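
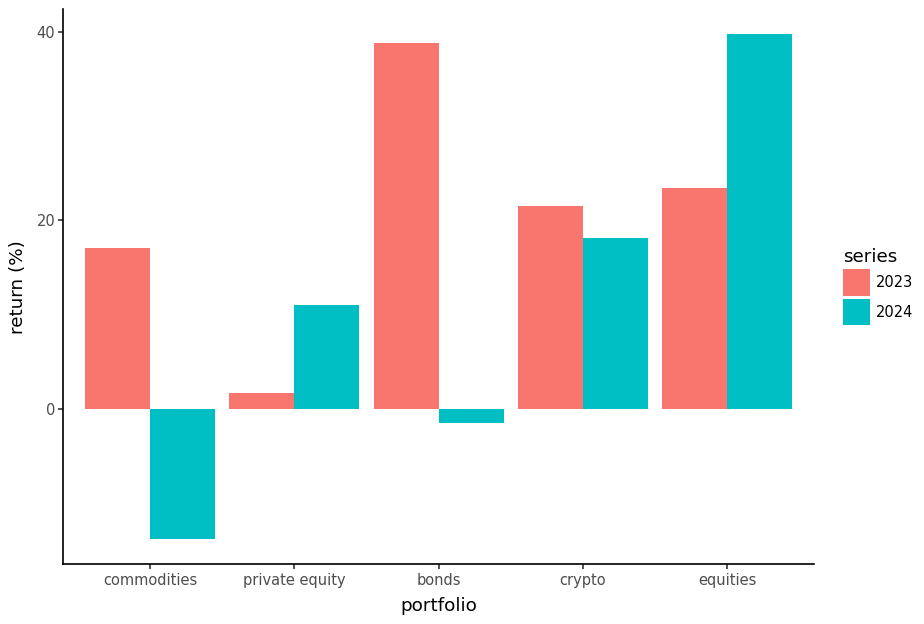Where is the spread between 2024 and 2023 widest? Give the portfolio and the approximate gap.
bonds: 2024 ≈ 0, 2023 ≈ 40 → gap ≈ 40. Next-largest (commodities) is only ≈ 30.

bonds, ≈ 40 %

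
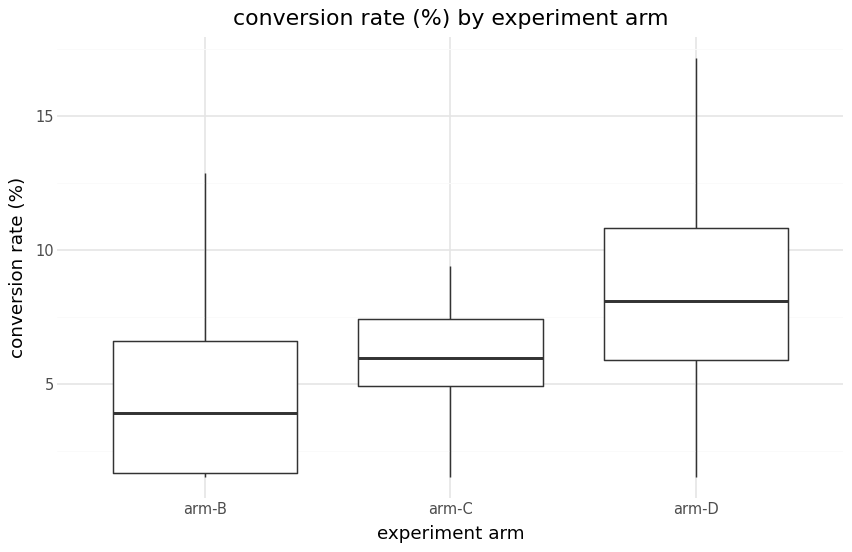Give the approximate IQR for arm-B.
≈ 5.0

Q3 ≈ 6.5, Q1 ≈ 1.5; IQR ≈ 5.0.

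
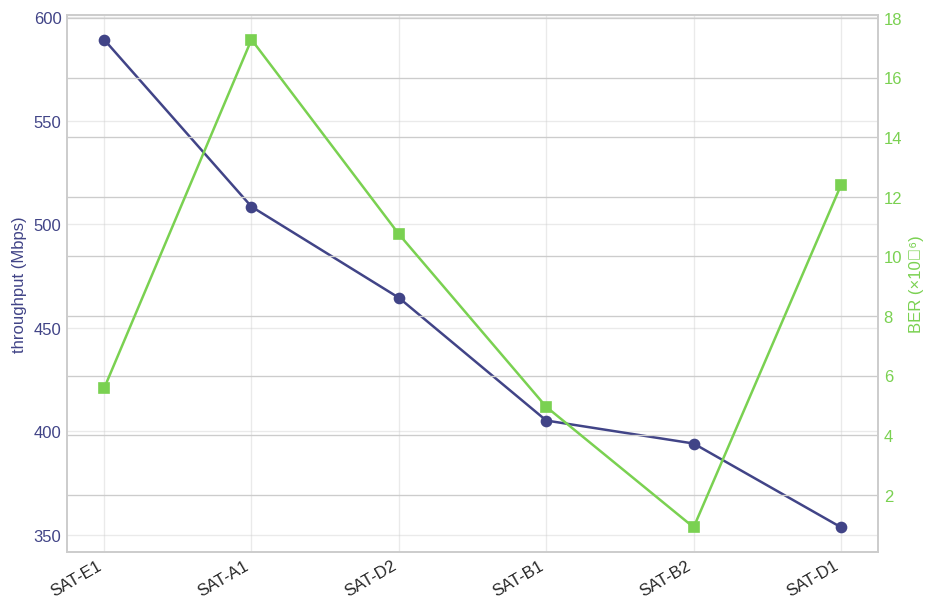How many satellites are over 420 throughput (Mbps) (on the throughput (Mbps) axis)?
3

Above 420: SAT-E1, SAT-A1, SAT-D2.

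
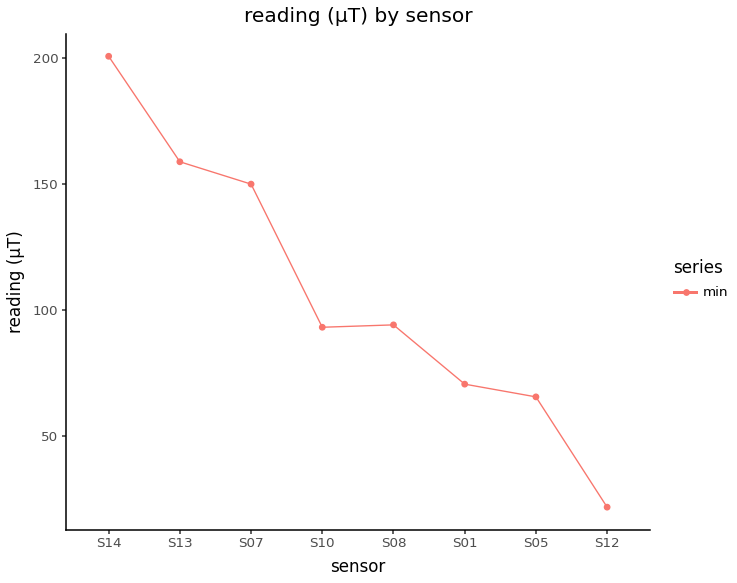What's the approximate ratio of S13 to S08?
S13 ≈ 160, S08 ≈ 100; 160/100 ≈ 1.6.

≈ 1.6×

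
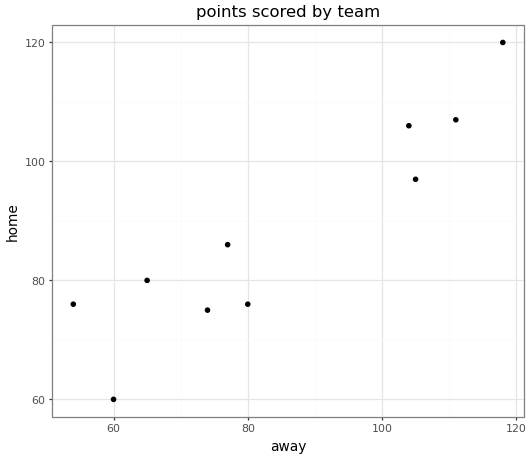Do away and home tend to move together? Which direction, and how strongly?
positive, strong

Points are positively correlated; strong (|r| ≈ 0.9).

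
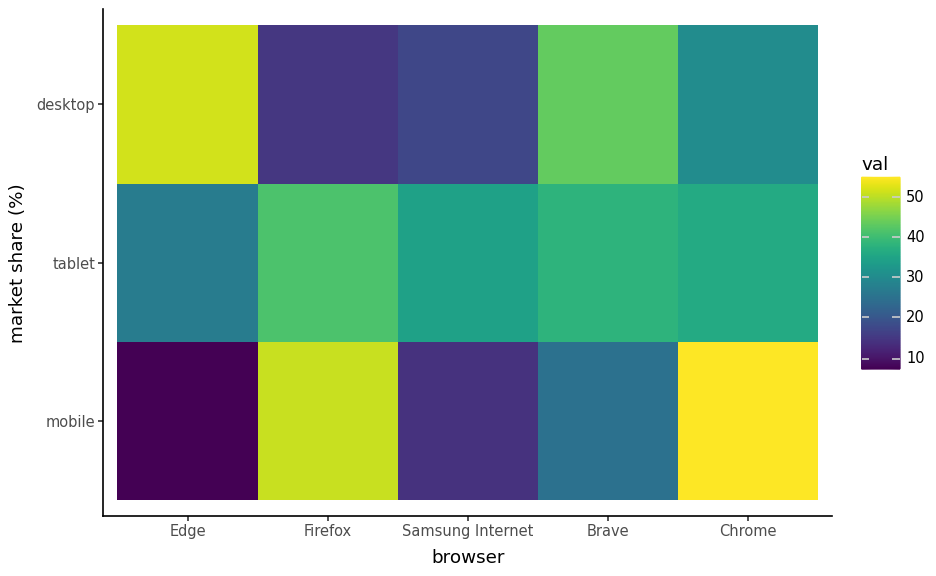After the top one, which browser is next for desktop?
Top 3 for desktop: Edge ≈ 50, Brave ≈ 45, Chrome ≈ 30.

Brave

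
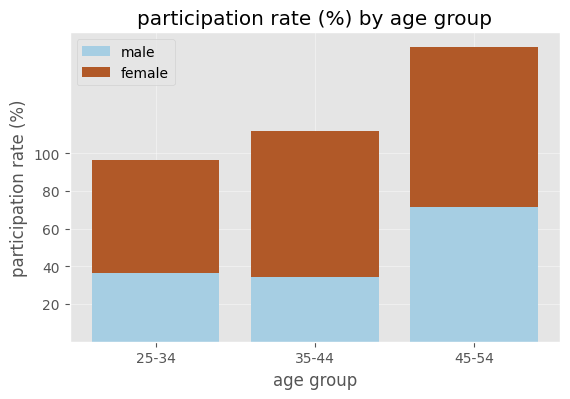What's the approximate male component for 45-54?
male top ≈ 80, bottom ≈ 0; segment ≈ 80.

≈ 80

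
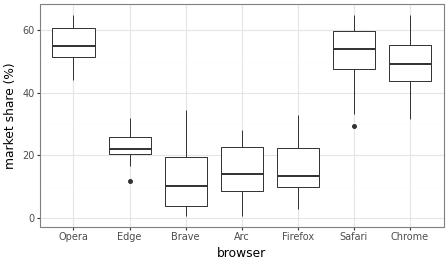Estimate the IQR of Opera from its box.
Q3 ≈ 60, Q1 ≈ 50; IQR ≈ 10.

≈ 10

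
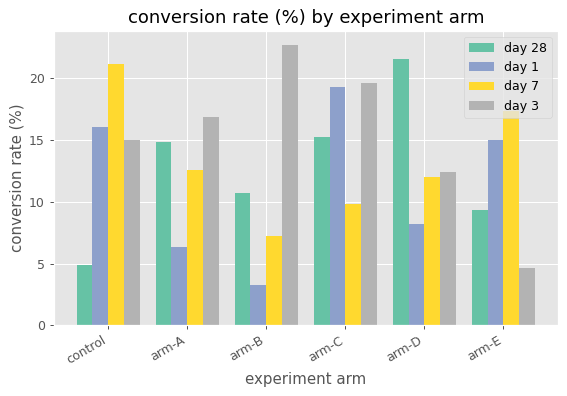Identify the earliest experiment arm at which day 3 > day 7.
arm-A

control: day 3 ≈ 16 vs day 7 ≈ 22 (not yet); arm-A: day 3 ≈ 16 vs day 7 ≈ 12 (first crossover).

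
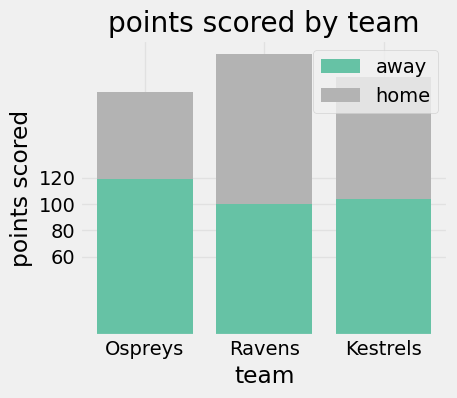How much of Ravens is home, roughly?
home top ≈ 220, bottom ≈ 100; segment ≈ 120.

≈ 120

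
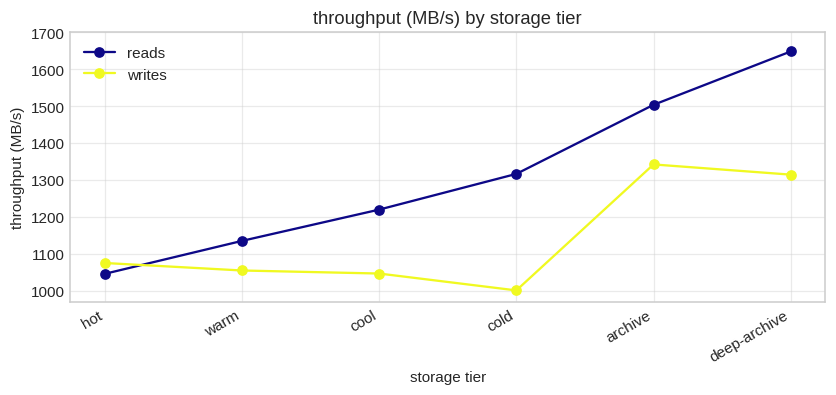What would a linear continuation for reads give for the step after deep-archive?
Last three: 1300, 1500, 1600 → slope ≈ 150/step → next ≈ 1750.

≈ 1750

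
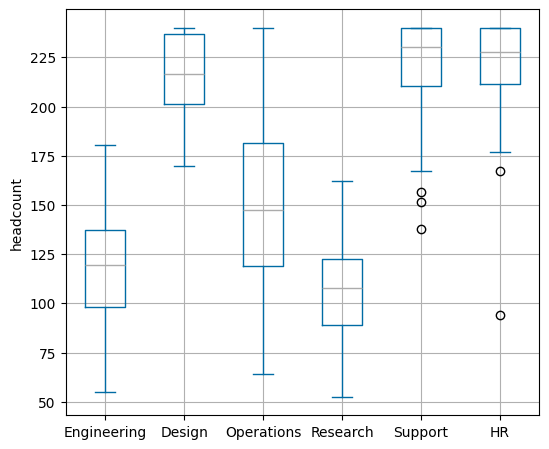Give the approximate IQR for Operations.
≈ 60

Q3 ≈ 180, Q1 ≈ 120; IQR ≈ 60.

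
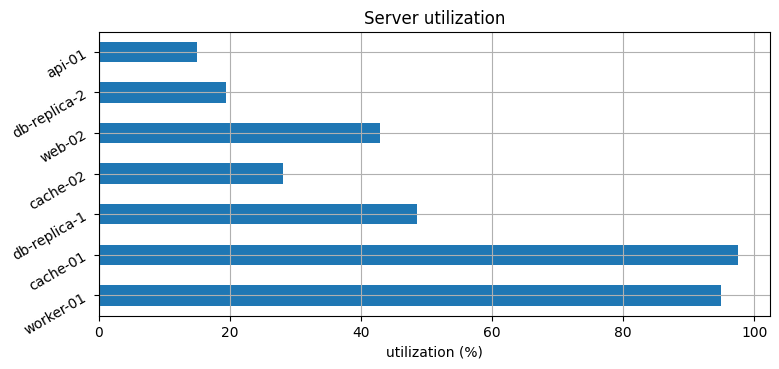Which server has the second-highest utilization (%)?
worker-01

Top 3: cache-01 ≈ 100, worker-01 ≈ 90, db-replica-1 ≈ 50.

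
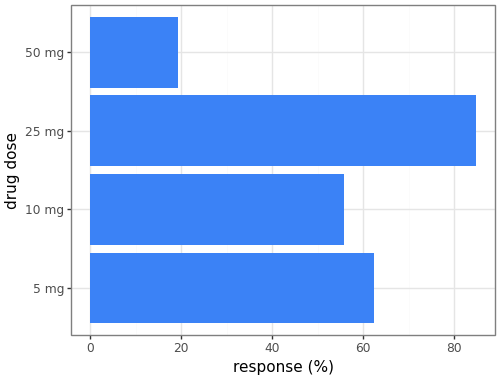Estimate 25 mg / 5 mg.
25 mg ≈ 80, 5 mg ≈ 60; 80/60 ≈ 1.33.

≈ 1.33×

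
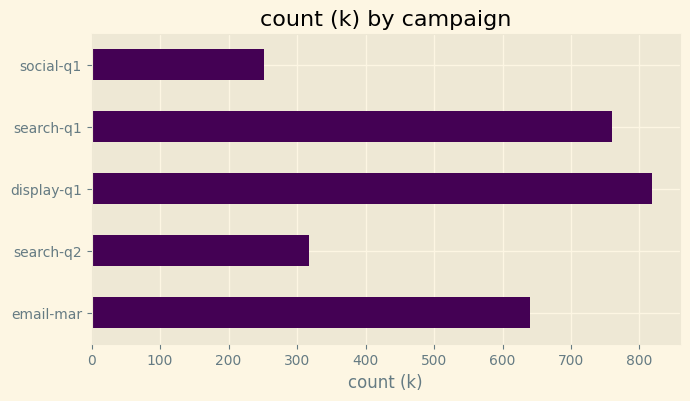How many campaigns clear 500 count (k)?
Above 500: email-mar, display-q1, search-q1.

3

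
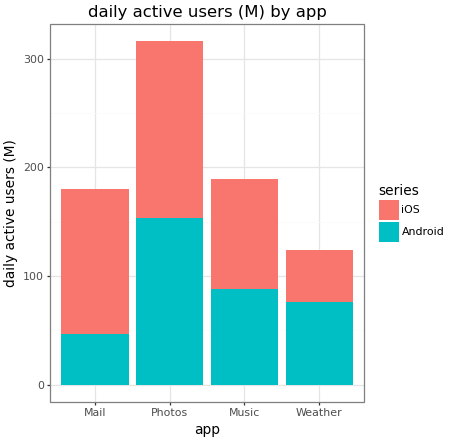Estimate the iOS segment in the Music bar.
iOS top ≈ 200, bottom ≈ 100; segment ≈ 100.

≈ 100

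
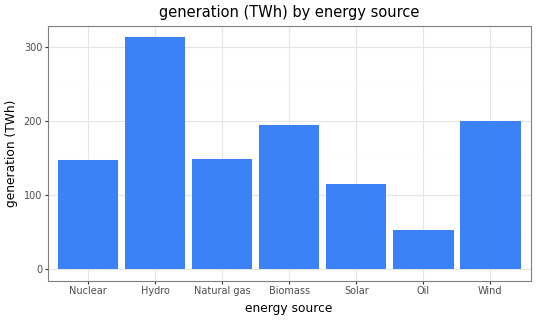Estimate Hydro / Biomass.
≈ 1.5×

Hydro ≈ 300, Biomass ≈ 200; 300/200 ≈ 1.5.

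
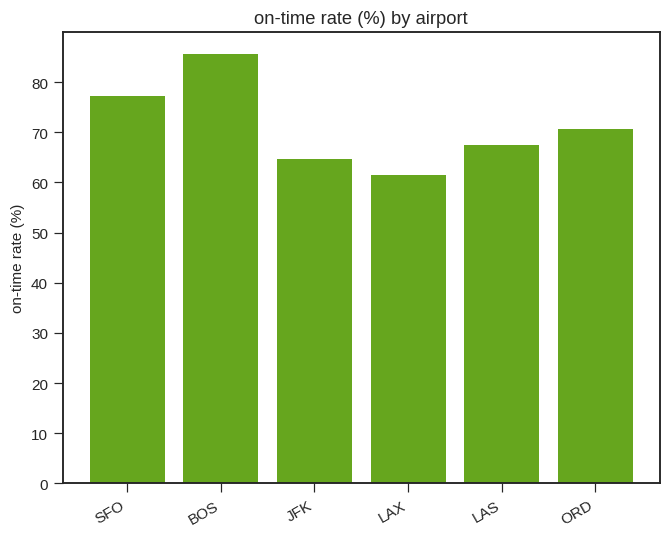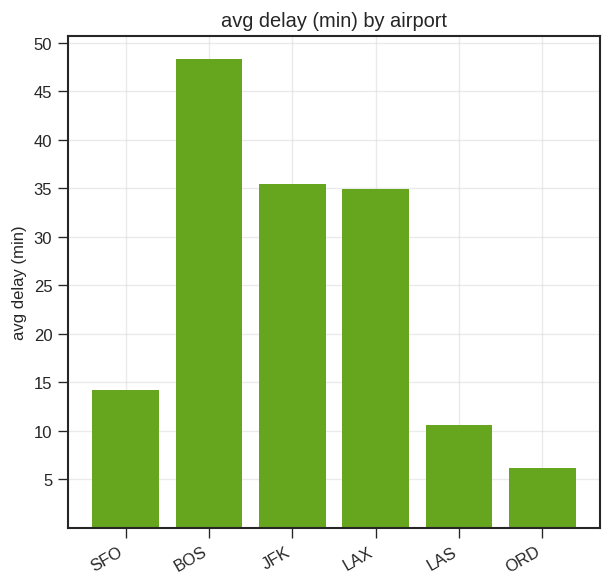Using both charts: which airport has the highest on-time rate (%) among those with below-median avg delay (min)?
Chart 2 median avg delay (min) ≈ 25; below-median airports: SFO, LAS, ORD. Among those, SFO has the highest on-time rate (%) (≈ 80).

SFO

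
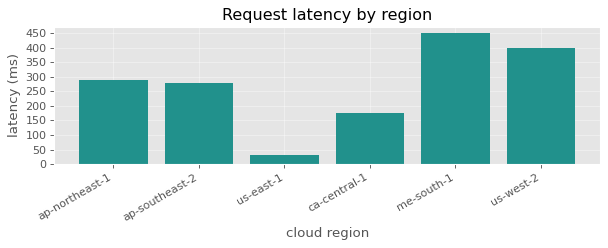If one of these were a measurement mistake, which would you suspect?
us-east-1 ≈ 50; the rest sit between ≈ 200 and ≈ 450.

us-east-1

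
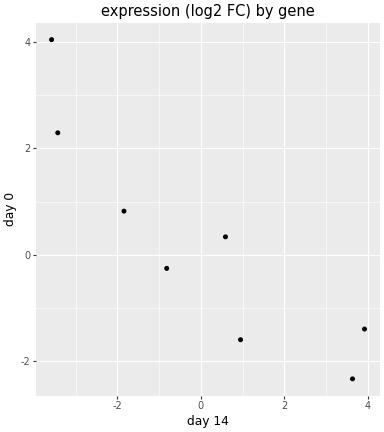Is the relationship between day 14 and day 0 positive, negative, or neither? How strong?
Points are negatively correlated; strong (|r| ≈ 0.9).

negative, strong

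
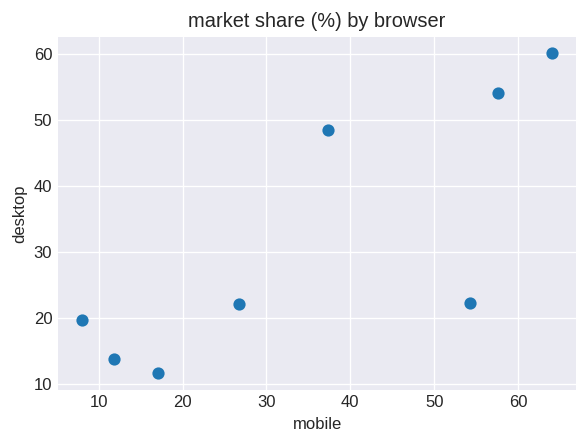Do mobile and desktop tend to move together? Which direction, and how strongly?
Points are positively correlated; strong (|r| ≈ 0.8).

positive, strong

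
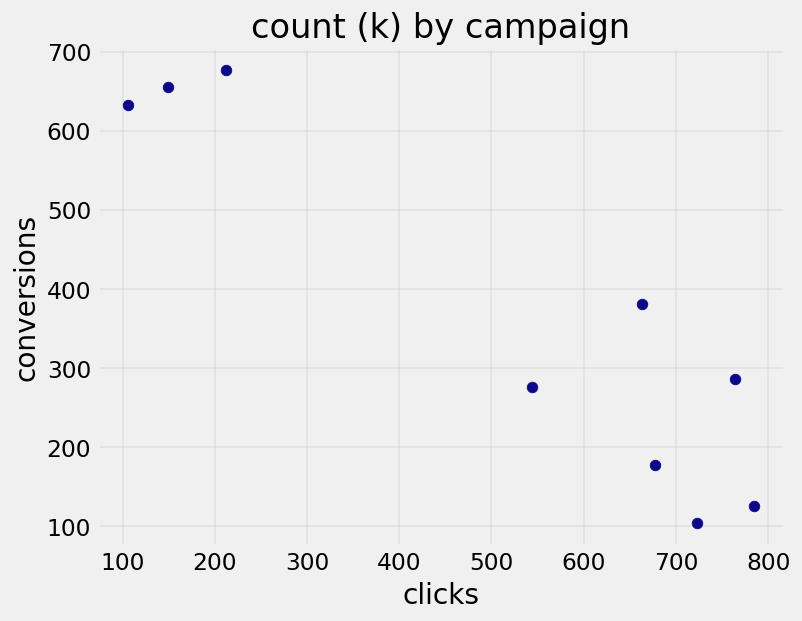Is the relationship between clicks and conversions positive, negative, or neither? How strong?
Points are negatively correlated; strong (|r| ≈ 0.9).

negative, strong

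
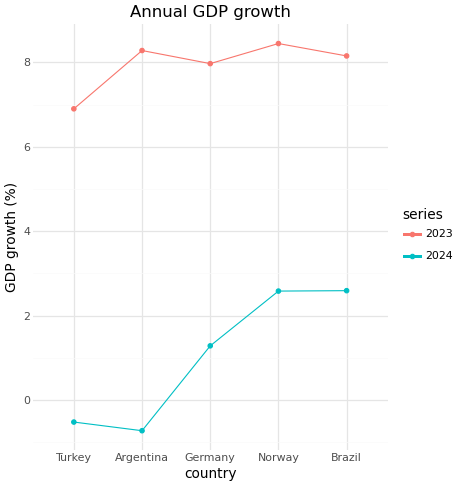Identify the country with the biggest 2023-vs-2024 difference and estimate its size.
Argentina: 2023 ≈ 8, 2024 ≈ -1 → gap ≈ 9. Next-largest (Turkey) is only ≈ 8.

Argentina, ≈ 9 %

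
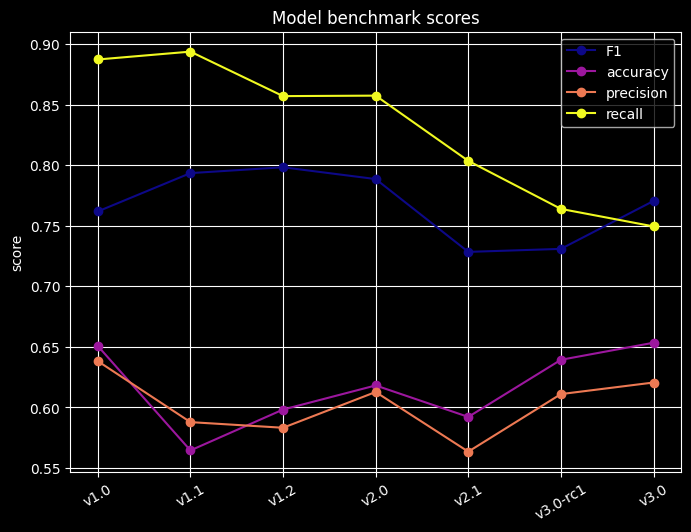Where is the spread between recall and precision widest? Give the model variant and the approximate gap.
v1.1, ≈ 0.30

v1.1: recall ≈ 0.90, precision ≈ 0.60 → gap ≈ 0.30. Next-largest (v1.2) is only ≈ 0.25.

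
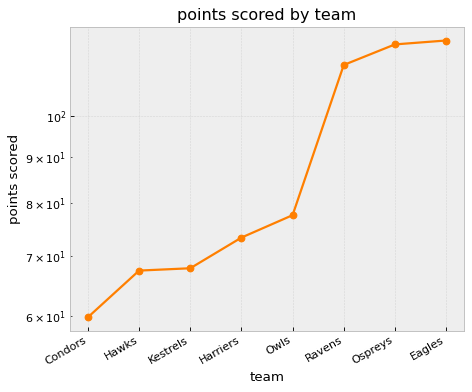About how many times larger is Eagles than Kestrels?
≈ 1.71×

Eagles ≈ 120, Kestrels ≈ 70; 120/70 ≈ 1.71.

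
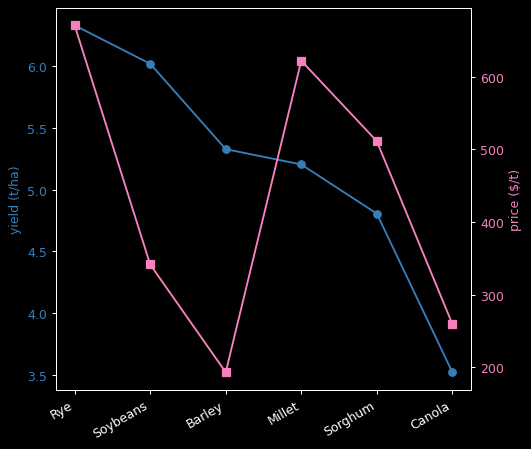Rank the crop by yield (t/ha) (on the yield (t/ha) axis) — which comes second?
Top 3 (on the yield (t/ha) axis): Rye ≈ 6.5, Soybeans ≈ 6.0, Barley ≈ 5.5.

Soybeans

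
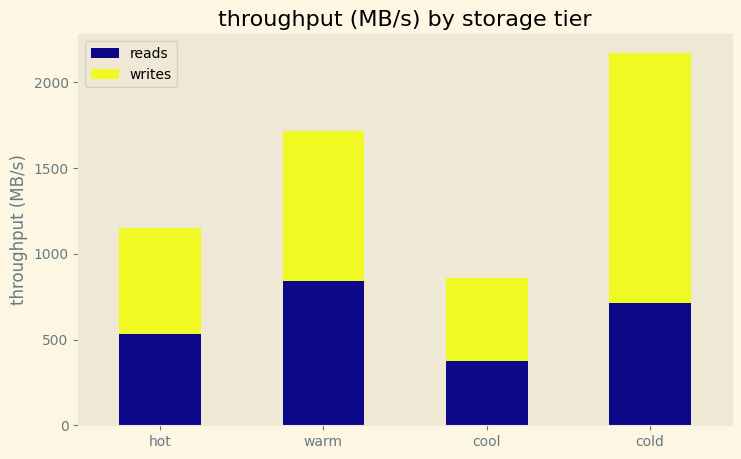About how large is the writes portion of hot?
≈ 600

writes top ≈ 1200, bottom ≈ 600; segment ≈ 600.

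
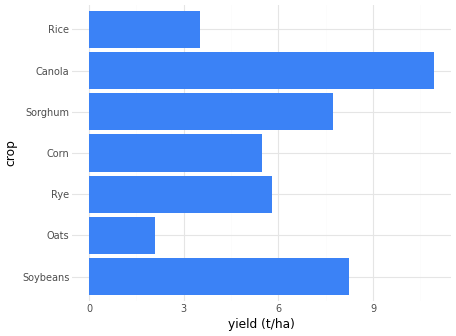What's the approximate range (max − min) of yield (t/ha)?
≈ 9

Max Canola ≈ 11, min Oats ≈ 2; range ≈ 9.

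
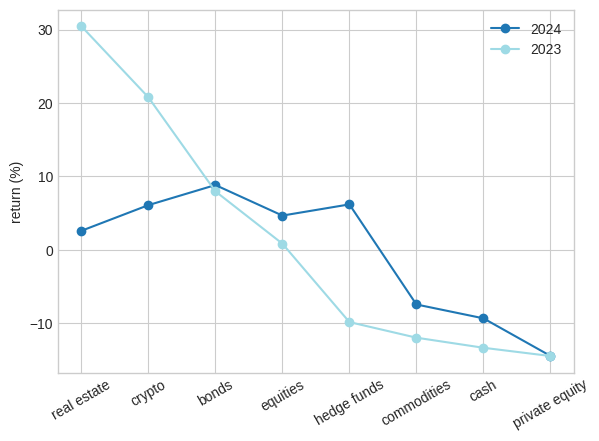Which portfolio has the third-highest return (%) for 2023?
bonds

Top 4 for 2023: real estate ≈ 30, crypto ≈ 20, bonds ≈ 10, equities ≈ 0.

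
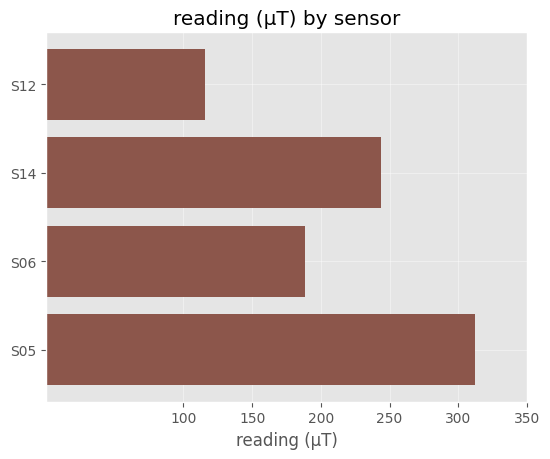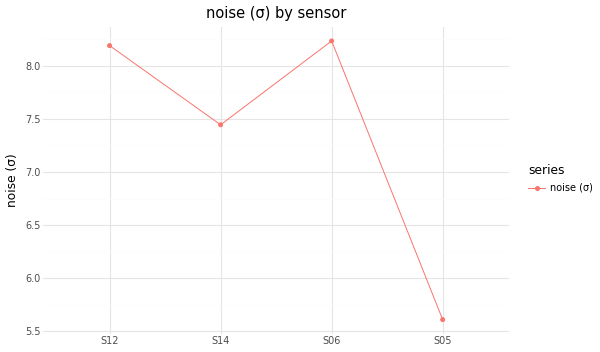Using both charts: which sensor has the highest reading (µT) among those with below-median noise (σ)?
S05

Chart 2 median noise (σ) ≈ 8; below-median sensors: S14, S05. Among those, S05 has the highest reading (µT) (≈ 300).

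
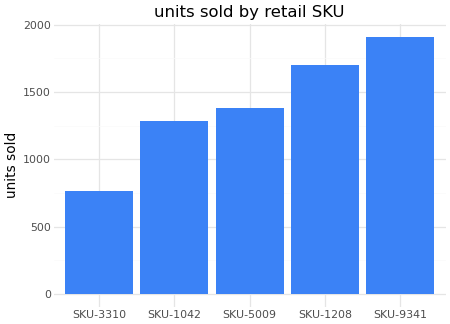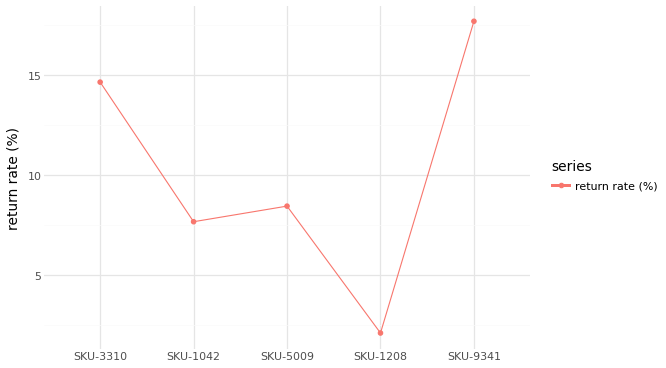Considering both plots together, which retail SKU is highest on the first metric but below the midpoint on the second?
Chart 2 median return rate (%) ≈ 8; below-median retail SKUs: SKU-1042, SKU-1208. Among those, SKU-1208 has the highest units sold (≈ 1800).

SKU-1208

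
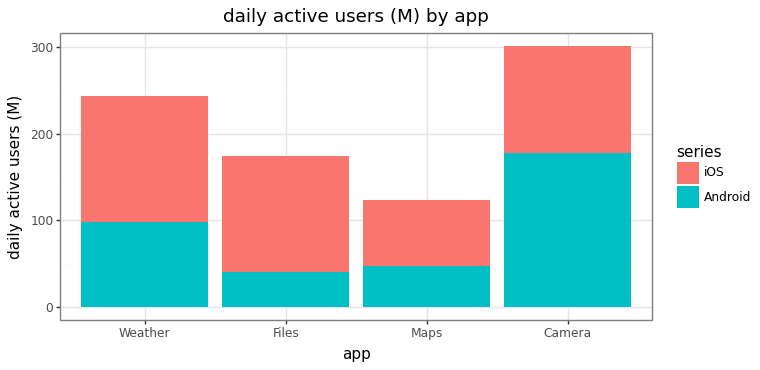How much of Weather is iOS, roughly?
iOS top ≈ 250, bottom ≈ 100; segment ≈ 150.

≈ 150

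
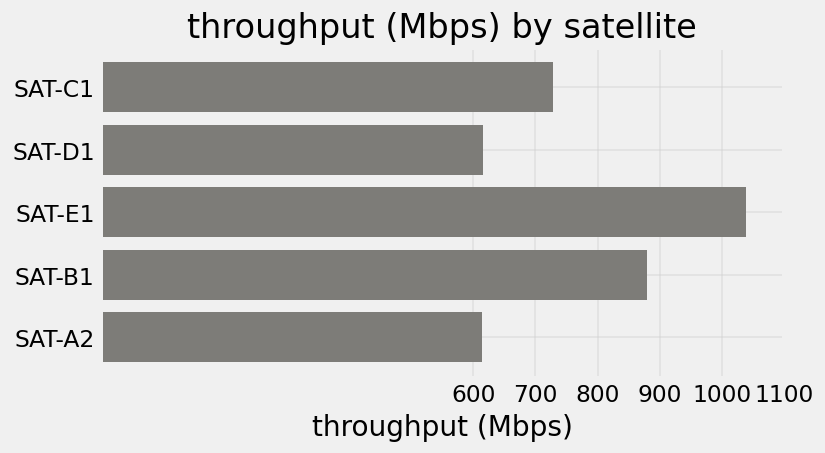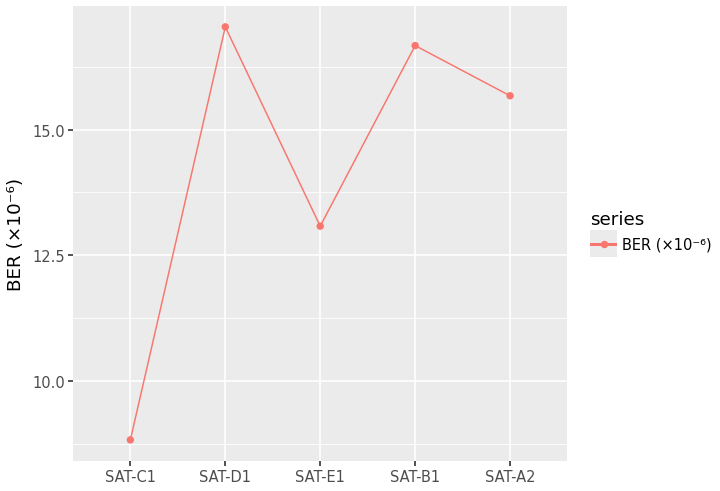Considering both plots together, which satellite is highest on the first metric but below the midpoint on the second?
SAT-E1

Chart 2 median BER (×10⁻⁶) ≈ 16; below-median satellites: SAT-C1, SAT-E1. Among those, SAT-E1 has the highest throughput (Mbps) (≈ 1000).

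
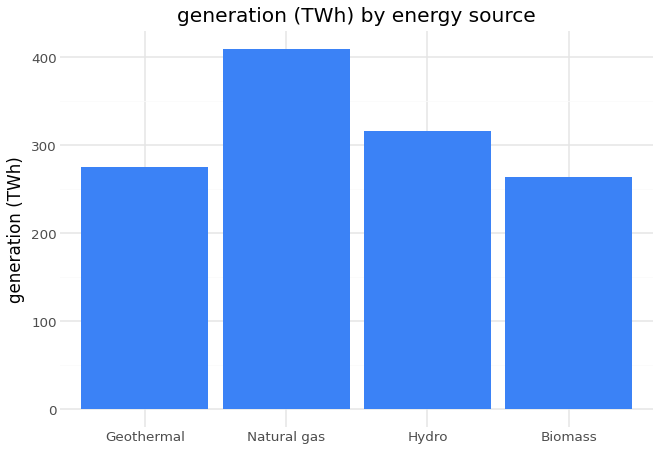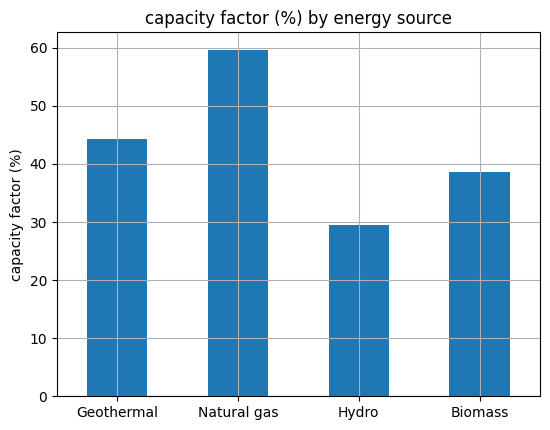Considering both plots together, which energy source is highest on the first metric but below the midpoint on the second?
Hydro

Chart 2 median capacity factor (%) ≈ 40; below-median energy sources: Hydro, Biomass. Among those, Hydro has the highest generation (TWh) (≈ 300).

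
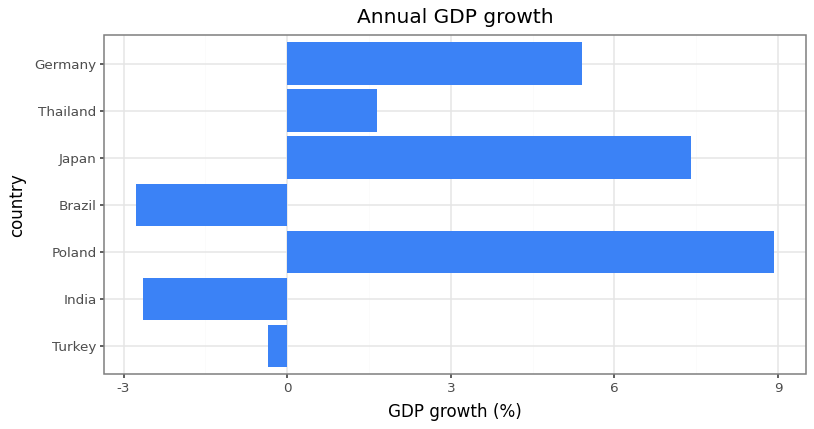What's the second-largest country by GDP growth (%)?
Japan

Top 3: Poland ≈ 9, Japan ≈ 7, Germany ≈ 5.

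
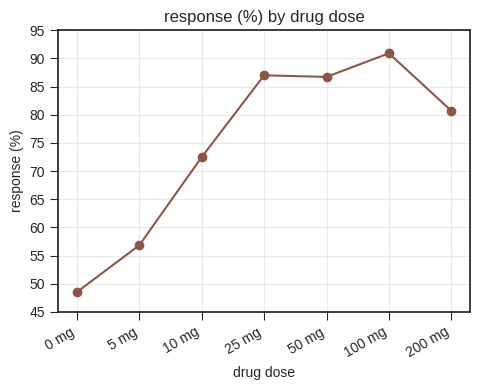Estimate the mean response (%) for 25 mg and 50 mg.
(85 + 85) / 2 ≈ 85.

≈ 85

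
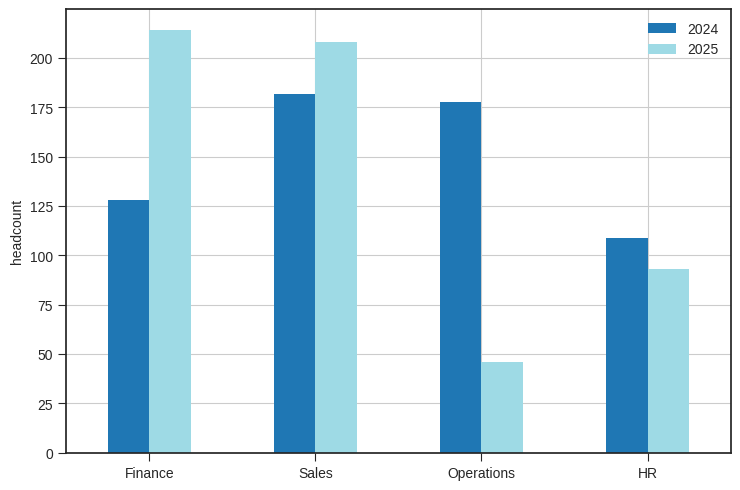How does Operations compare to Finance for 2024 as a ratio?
≈ 1.5×

Operations ≈ 180, Finance ≈ 120; 180/120 ≈ 1.5.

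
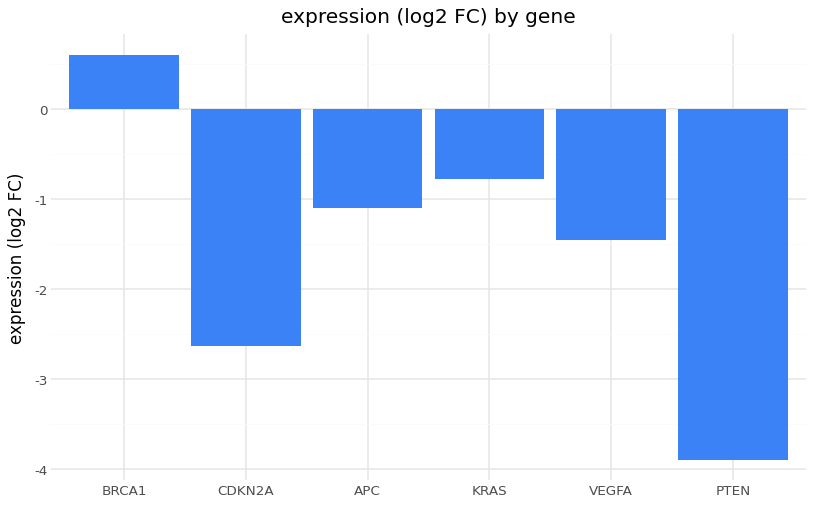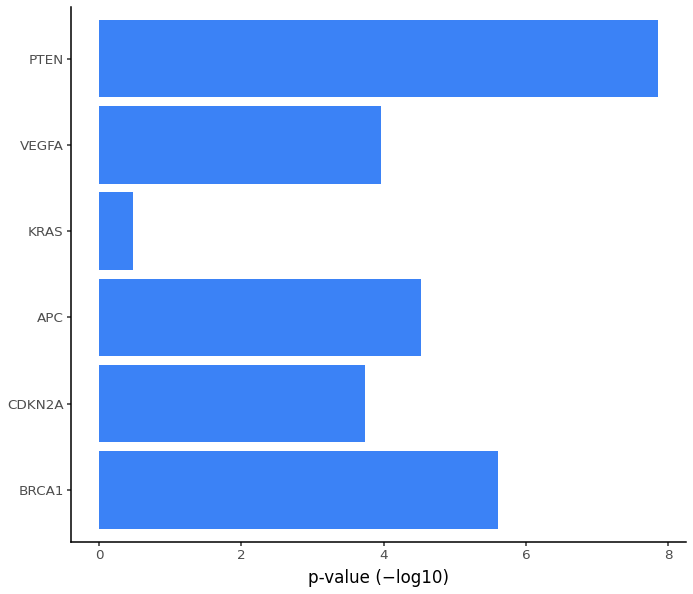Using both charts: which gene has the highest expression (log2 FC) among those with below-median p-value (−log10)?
Chart 2 median p-value (−log10) ≈ 4; below-median genes: CDKN2A, KRAS, VEGFA. Among those, KRAS has the highest expression (log2 FC) (≈ -0.8).

KRAS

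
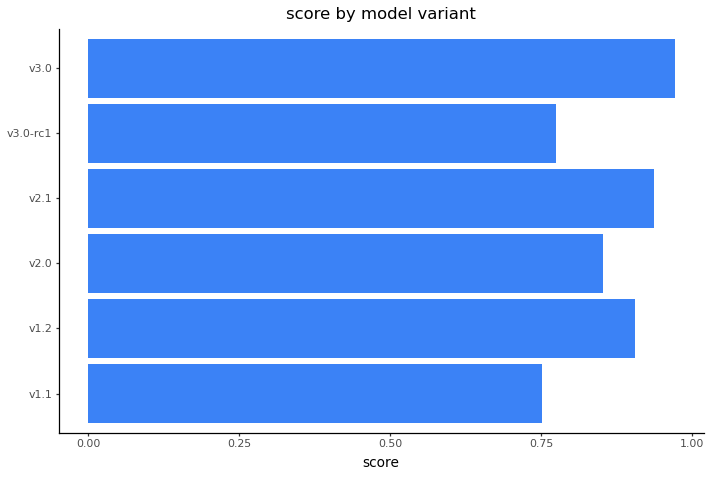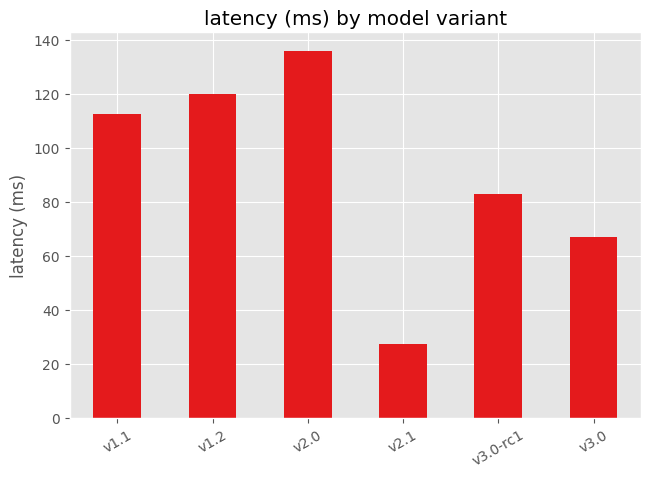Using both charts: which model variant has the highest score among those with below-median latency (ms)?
Chart 2 median latency (ms) ≈ 100; below-median model variants: v2.1, v3.0-rc1, v3.0. Among those, v3.0 has the highest score (≈ 1).

v3.0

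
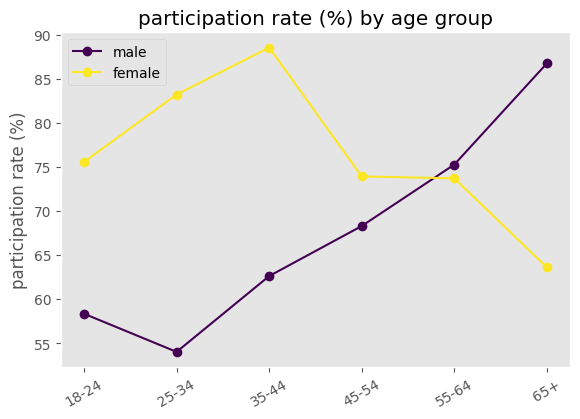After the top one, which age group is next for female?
25-34

Top 3 for female: 35-44 ≈ 90, 25-34 ≈ 85, 18-24 ≈ 75.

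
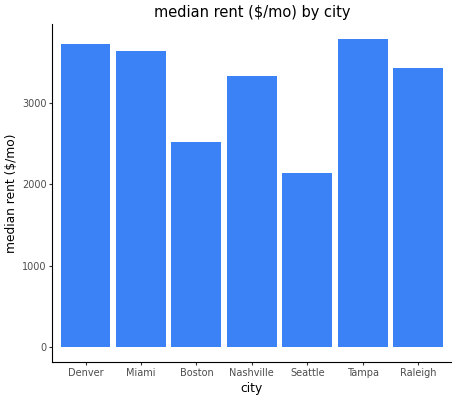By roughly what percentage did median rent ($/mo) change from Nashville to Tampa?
Nashville ≈ 3500, Tampa ≈ 4000; (4000 − 3500) / 3500 ≈ +14.3%.

≈ +14.3%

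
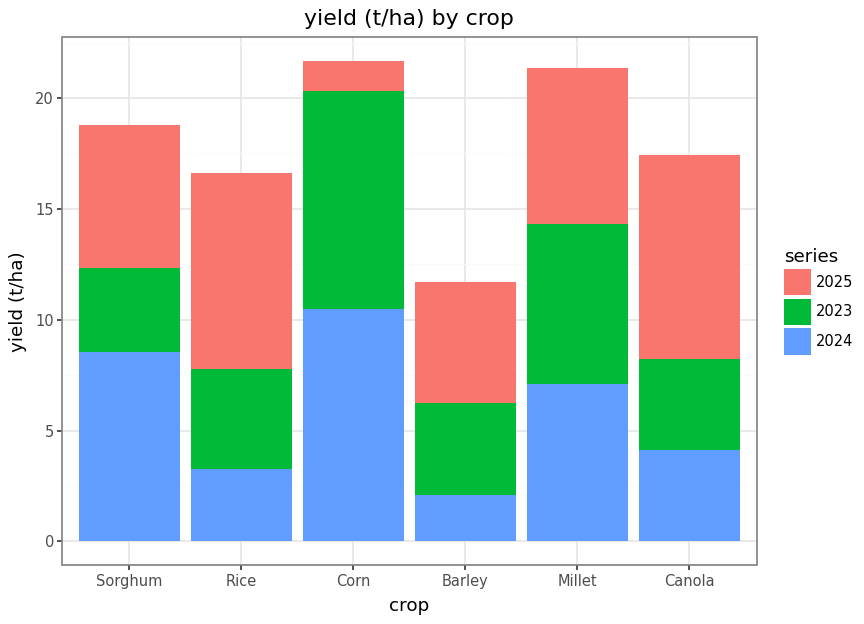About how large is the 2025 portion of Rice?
≈ 8

2025 top ≈ 16, bottom ≈ 8; segment ≈ 8.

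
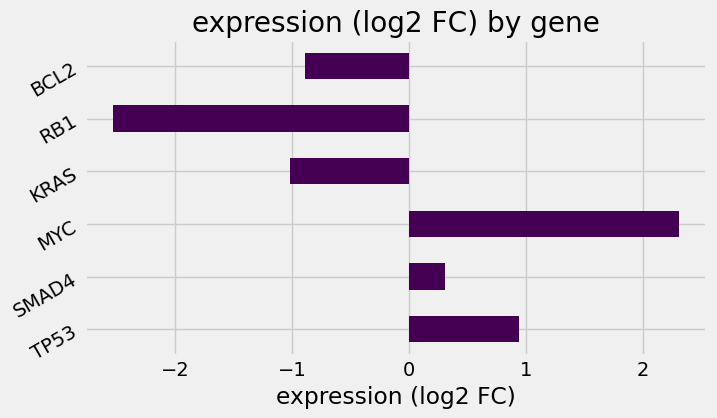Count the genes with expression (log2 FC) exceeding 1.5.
1

Above 1.5: MYC.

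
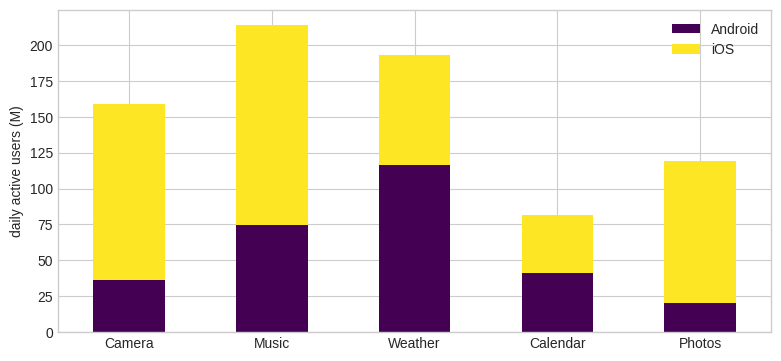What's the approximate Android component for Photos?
Android top ≈ 20, bottom ≈ 0; segment ≈ 20.

≈ 20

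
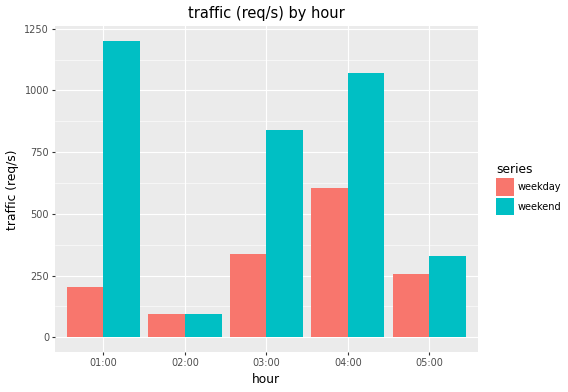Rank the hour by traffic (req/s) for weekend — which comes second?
Top 3 for weekend: 01:00 ≈ 1200, 04:00 ≈ 1100, 03:00 ≈ 800.

04:00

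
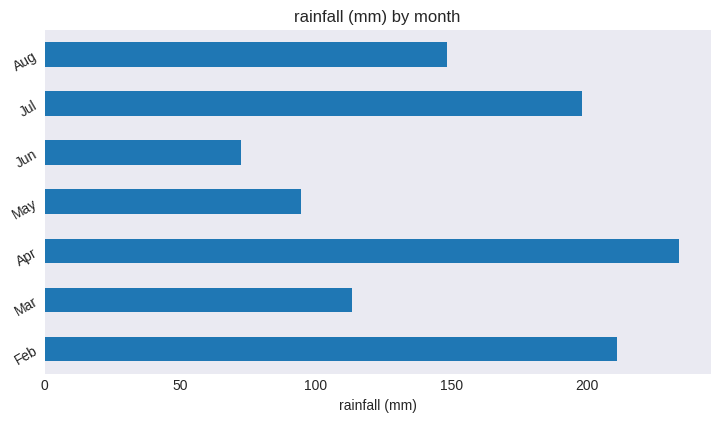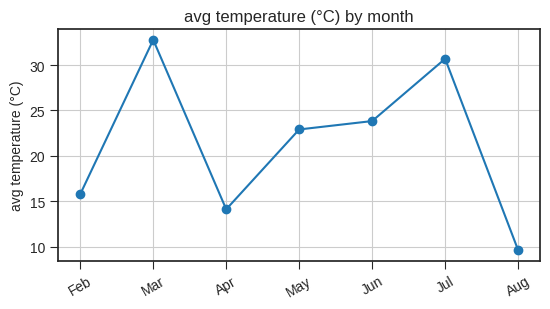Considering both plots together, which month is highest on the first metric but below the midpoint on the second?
Chart 2 median avg temperature (°C) ≈ 25; below-median months: Feb, Apr, Aug. Among those, Apr has the highest rainfall (mm) (≈ 225).

Apr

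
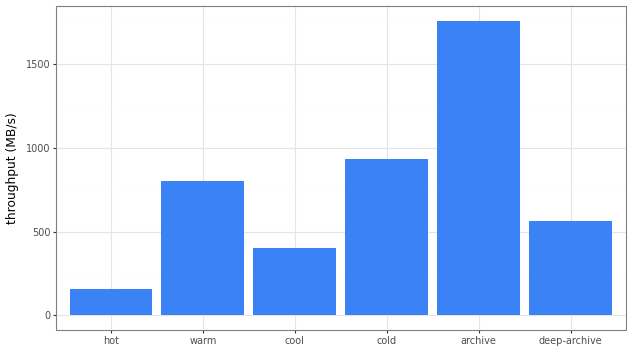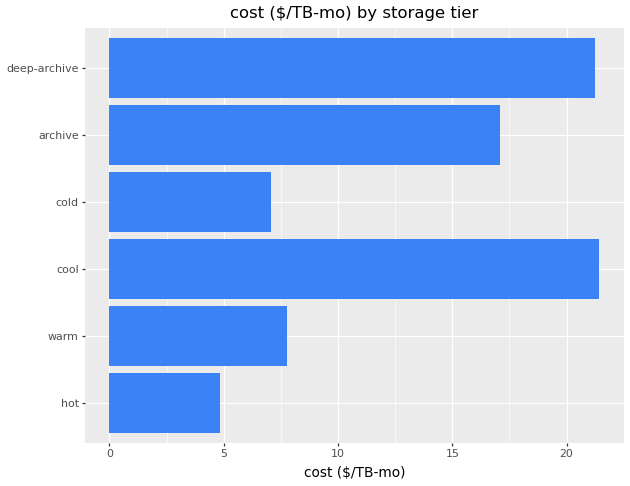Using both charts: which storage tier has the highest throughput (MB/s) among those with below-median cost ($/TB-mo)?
Chart 2 median cost ($/TB-mo) ≈ 12; below-median storage tiers: hot, warm, cold. Among those, cold has the highest throughput (MB/s) (≈ 1000).

cold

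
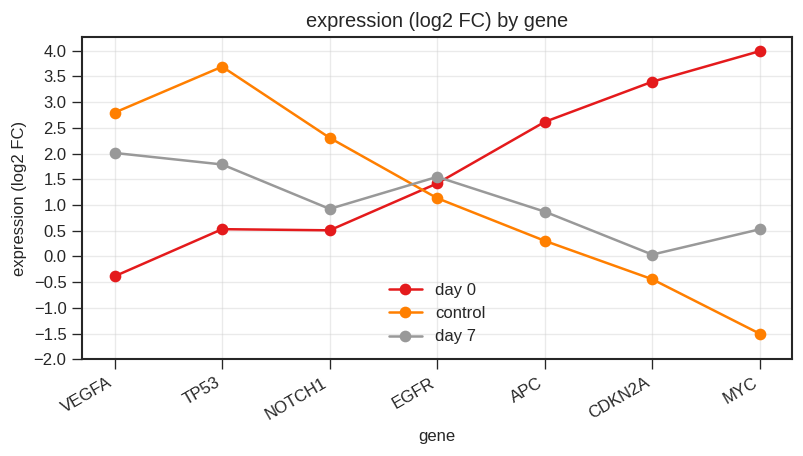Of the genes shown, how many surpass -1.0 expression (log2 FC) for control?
6

Above -1.0: VEGFA, TP53, NOTCH1, EGFR, APC, CDKN2A.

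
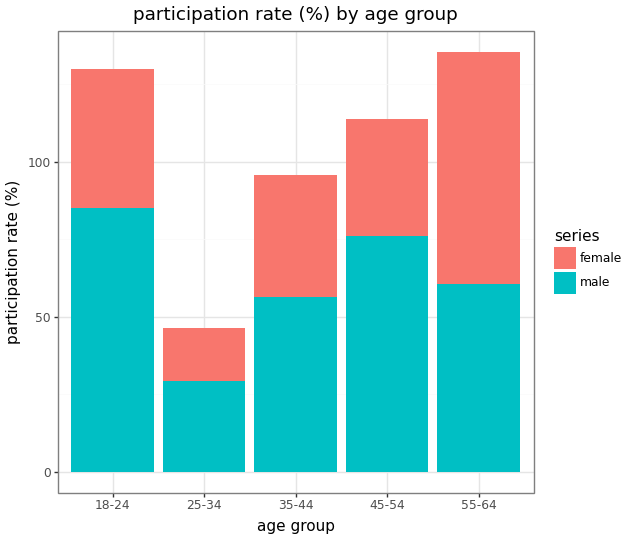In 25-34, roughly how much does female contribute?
female top ≈ 40, bottom ≈ 20; segment ≈ 20.

≈ 20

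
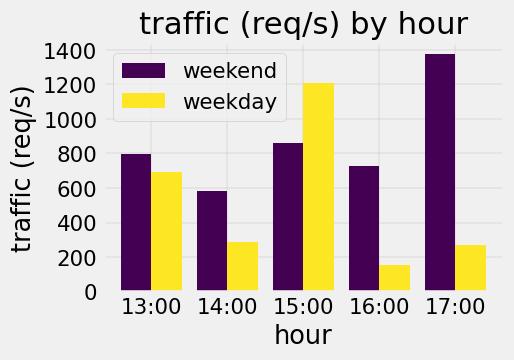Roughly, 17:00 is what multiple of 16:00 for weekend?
≈ 1.75×

17:00 ≈ 1400, 16:00 ≈ 800; 1400/800 ≈ 1.75.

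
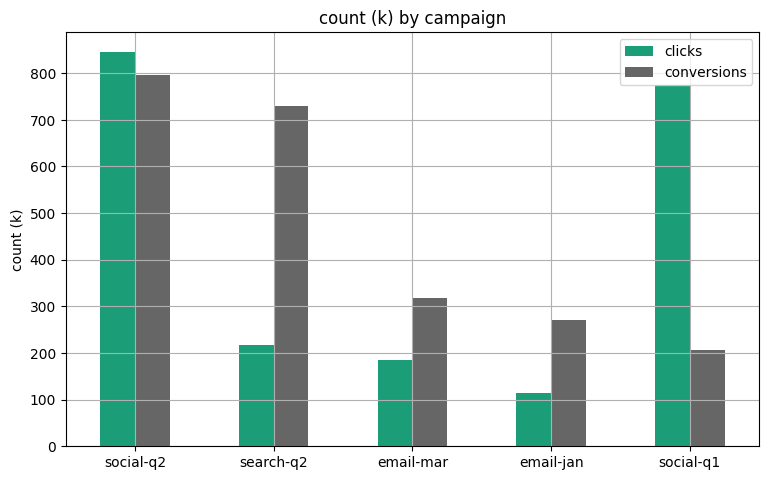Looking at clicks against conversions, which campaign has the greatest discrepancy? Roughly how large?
social-q1, ≈ 600 k

social-q1: clicks ≈ 800, conversions ≈ 200 → gap ≈ 600. Next-largest (search-q2) is only ≈ 500.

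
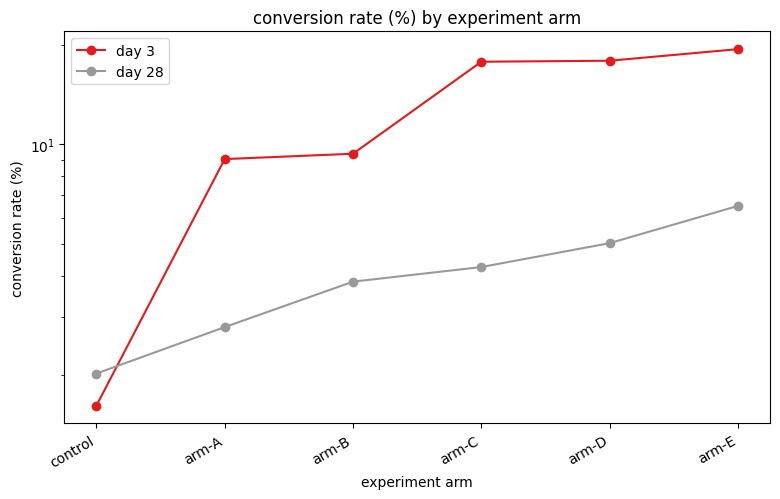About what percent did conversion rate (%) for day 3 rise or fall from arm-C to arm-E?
≈ +11.1%

arm-C ≈ 18, arm-E ≈ 20; (20 − 18) / 18 ≈ +11.1%.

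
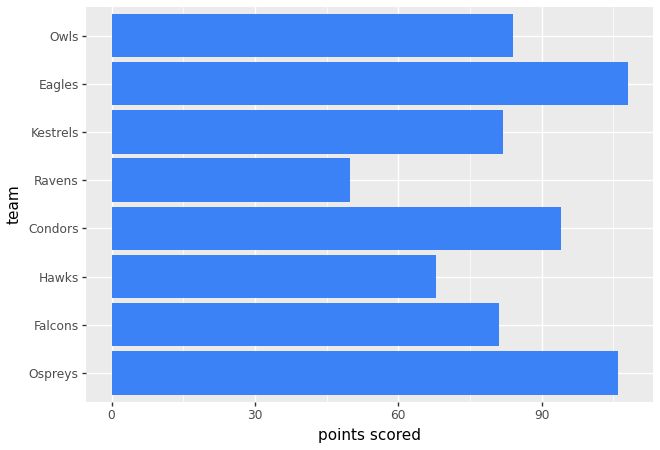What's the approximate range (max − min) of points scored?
≈ 60

Max Eagles ≈ 110, min Ravens ≈ 50; range ≈ 60.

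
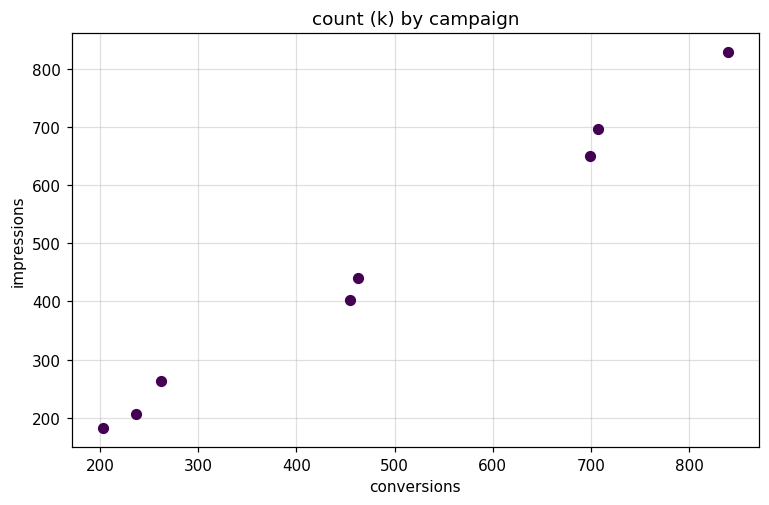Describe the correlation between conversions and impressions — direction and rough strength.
positive, strong

Points are positively correlated; strong (|r| ≈ 1.0).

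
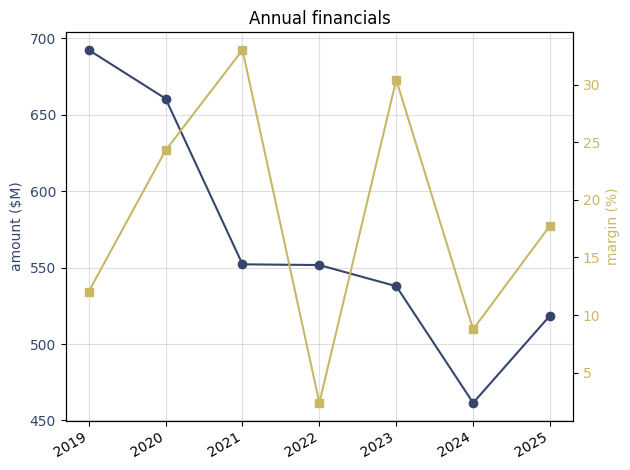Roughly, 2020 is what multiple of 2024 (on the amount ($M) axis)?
≈ 1.43×

2020 ≈ 660, 2024 ≈ 460; 660/460 ≈ 1.43.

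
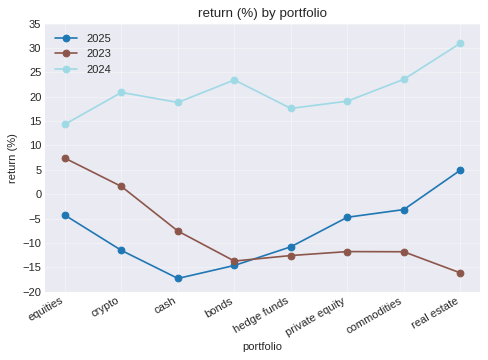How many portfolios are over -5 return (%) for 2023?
2

Above -5: equities, crypto.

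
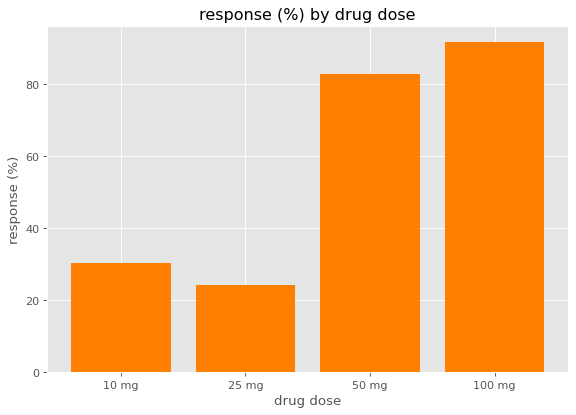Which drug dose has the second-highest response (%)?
Top 3: 100 mg ≈ 90, 50 mg ≈ 80, 10 mg ≈ 30.

50 mg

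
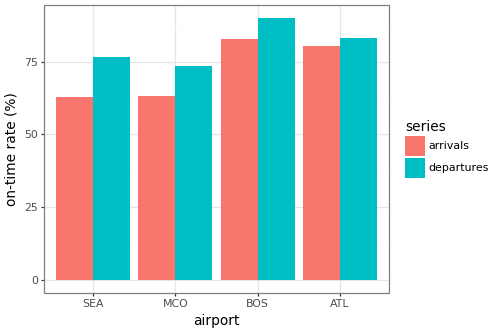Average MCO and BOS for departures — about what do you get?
(70 + 90) / 2 ≈ 80.

≈ 80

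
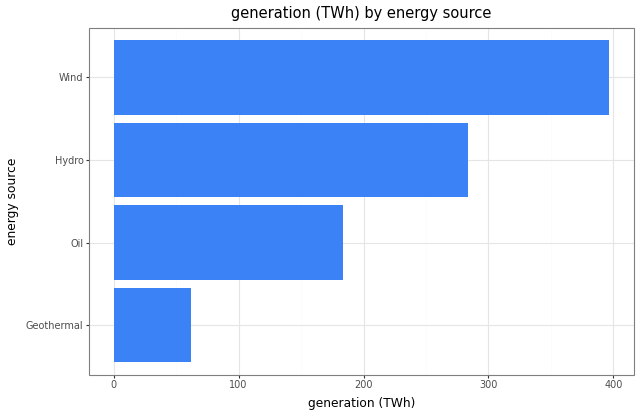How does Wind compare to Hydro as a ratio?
Wind ≈ 400, Hydro ≈ 300; 400/300 ≈ 1.33.

≈ 1.33×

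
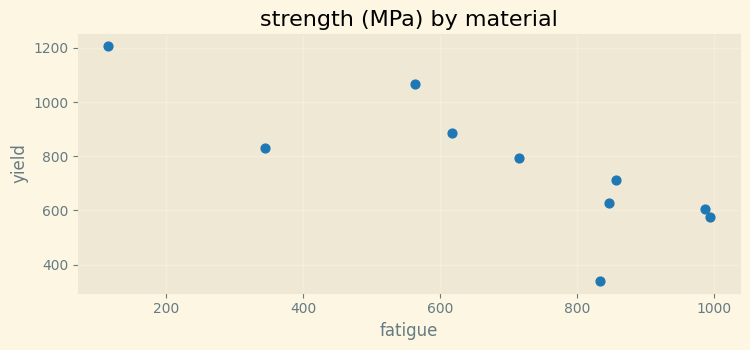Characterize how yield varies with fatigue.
Points are negatively correlated; strong (|r| ≈ 0.8).

negative, strong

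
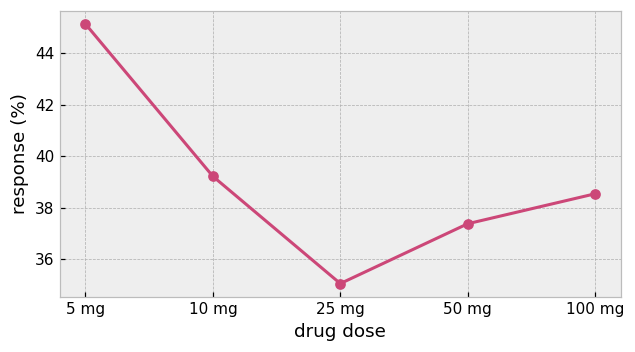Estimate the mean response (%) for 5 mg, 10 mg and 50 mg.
(45 + 39 + 37) / 3 ≈ 40.

≈ 40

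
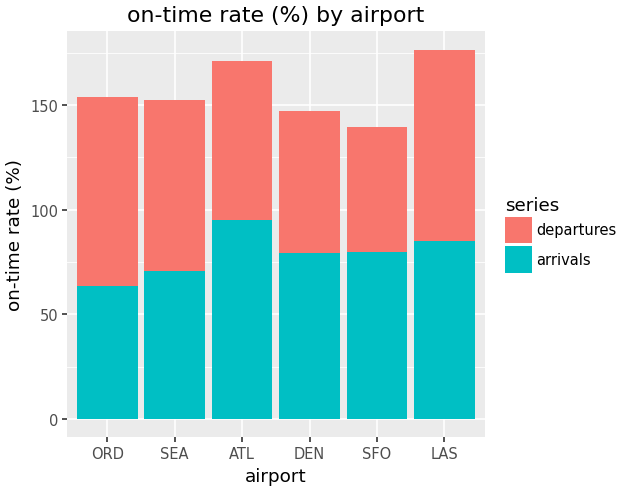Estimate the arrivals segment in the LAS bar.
arrivals top ≈ 80, bottom ≈ 0; segment ≈ 80.

≈ 80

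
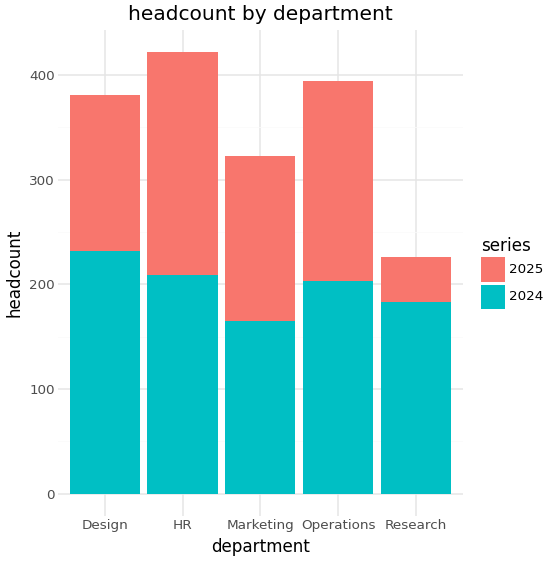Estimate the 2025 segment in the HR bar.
≈ 200

2025 top ≈ 400, bottom ≈ 200; segment ≈ 200.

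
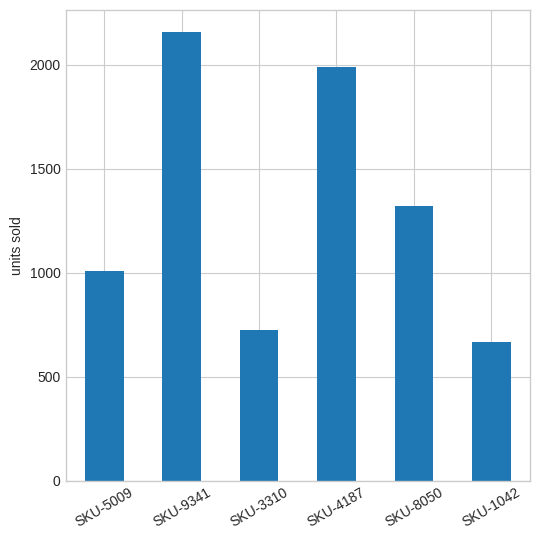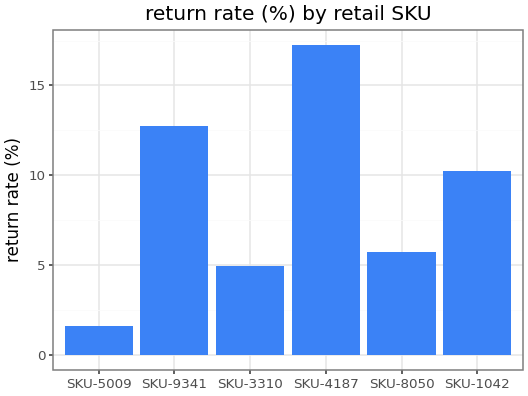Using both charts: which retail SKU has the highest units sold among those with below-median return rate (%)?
SKU-8050

Chart 2 median return rate (%) ≈ 8; below-median retail SKUs: SKU-5009, SKU-3310, SKU-8050. Among those, SKU-8050 has the highest units sold (≈ 1400).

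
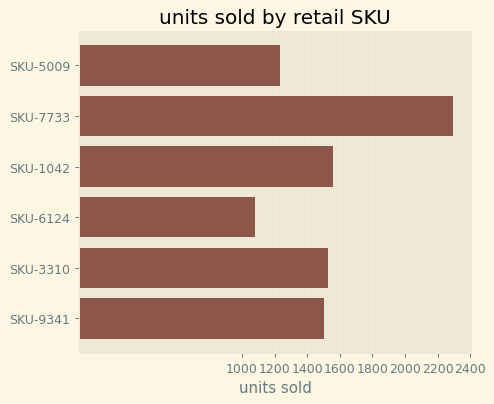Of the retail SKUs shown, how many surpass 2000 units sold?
Above 2000: SKU-7733.

1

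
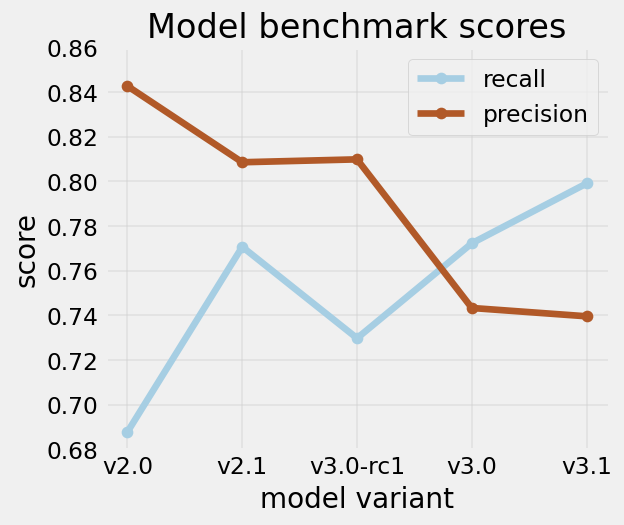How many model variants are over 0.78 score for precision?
Above 0.78: v2.0, v2.1, v3.0-rc1.

3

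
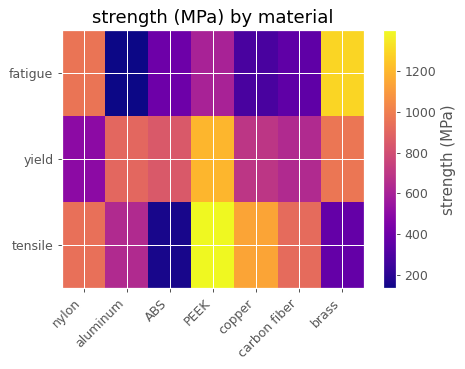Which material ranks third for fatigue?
PEEK

Top 4 for fatigue: brass ≈ 1200, nylon ≈ 1000, PEEK ≈ 600, ABS ≈ 400.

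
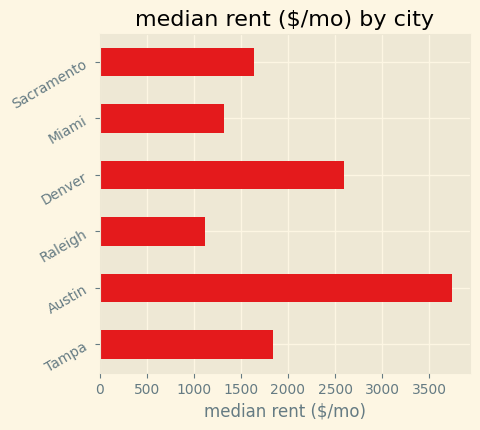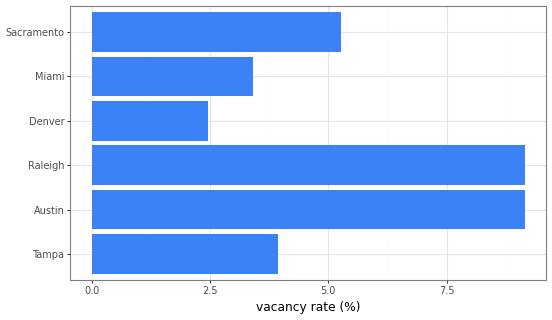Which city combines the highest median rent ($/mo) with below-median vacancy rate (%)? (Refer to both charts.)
Denver

Chart 2 median vacancy rate (%) ≈ 5; below-median cities: Tampa, Denver, Miami. Among those, Denver has the highest median rent ($/mo) (≈ 2500).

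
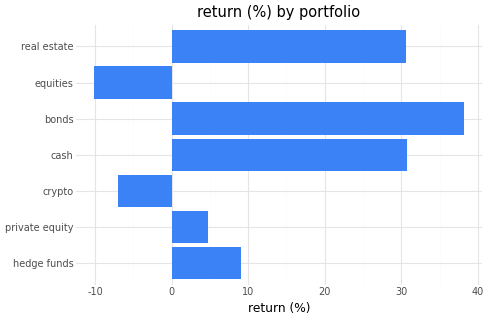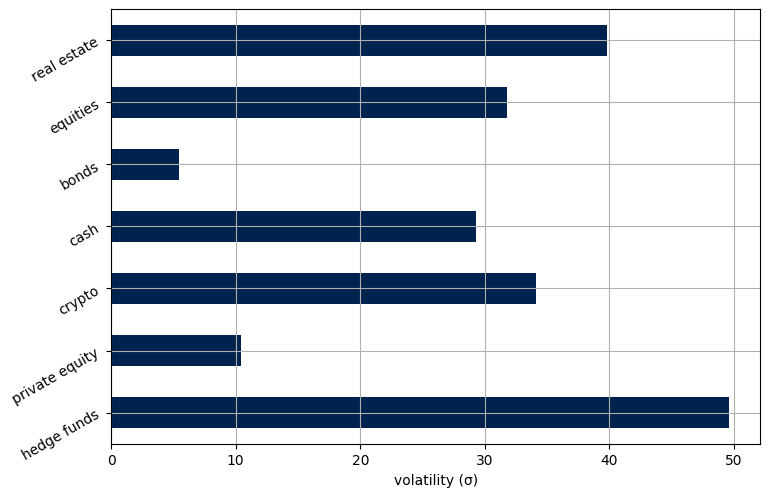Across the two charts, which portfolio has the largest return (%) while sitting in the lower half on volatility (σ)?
bonds

Chart 2 median volatility (σ) ≈ 30; below-median portfolios: private equity, cash, bonds. Among those, bonds has the highest return (%) (≈ 40).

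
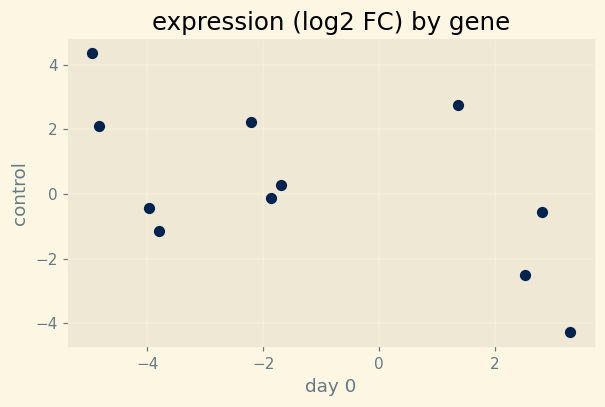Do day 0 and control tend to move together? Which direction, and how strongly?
negative, moderate

Points are negatively correlated; moderate (|r| ≈ 0.6).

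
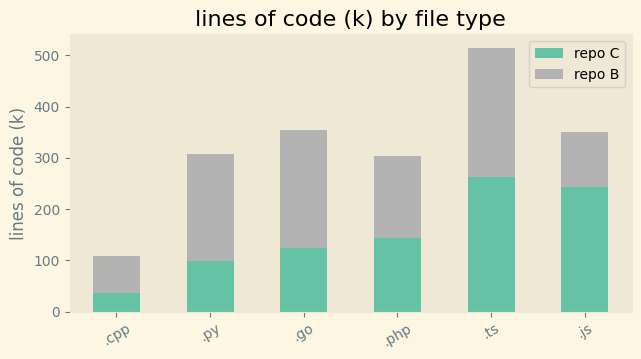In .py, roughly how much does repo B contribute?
≈ 200

repo B top ≈ 300, bottom ≈ 100; segment ≈ 200.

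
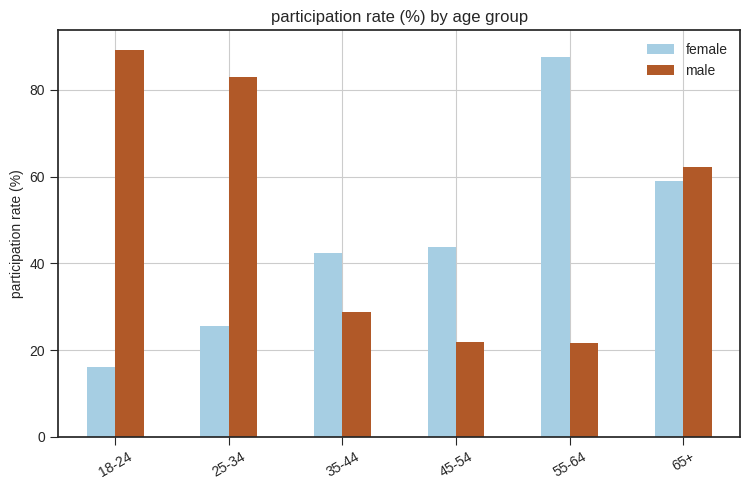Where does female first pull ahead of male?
35-44

25-34: female ≈ 30 vs male ≈ 80 (not yet); 35-44: female ≈ 40 vs male ≈ 30 (first crossover).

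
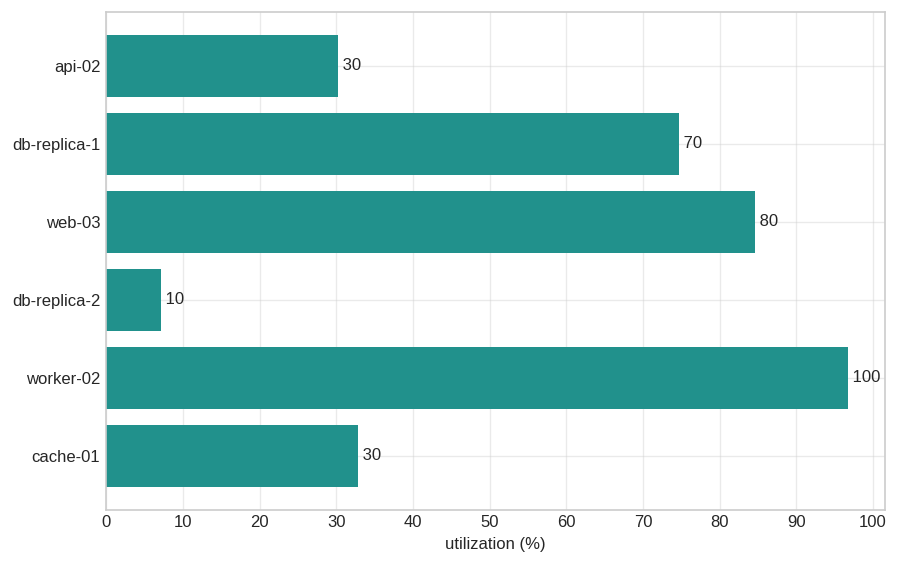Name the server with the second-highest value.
Top 3: worker-02 ≈ 100, web-03 ≈ 80, db-replica-1 ≈ 70.

web-03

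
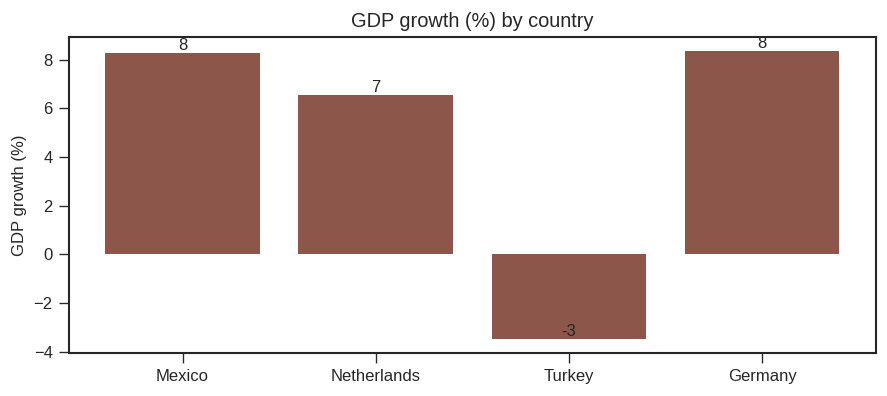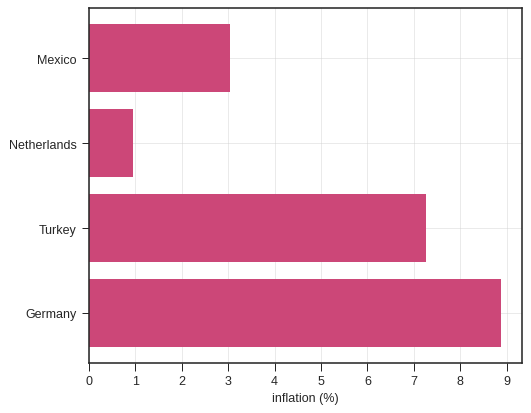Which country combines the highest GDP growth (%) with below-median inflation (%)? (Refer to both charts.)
Mexico

Chart 2 median inflation (%) ≈ 5; below-median countries: Mexico, Netherlands. Among those, Mexico has the highest GDP growth (%) (≈ 8).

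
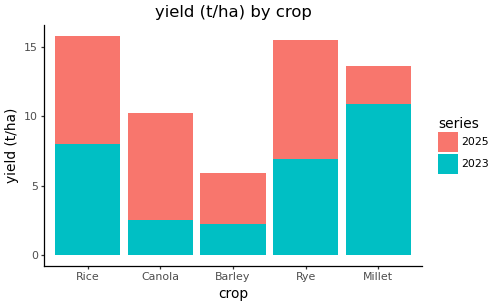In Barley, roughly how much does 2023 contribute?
≈ 2

2023 top ≈ 2, bottom ≈ 0; segment ≈ 2.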